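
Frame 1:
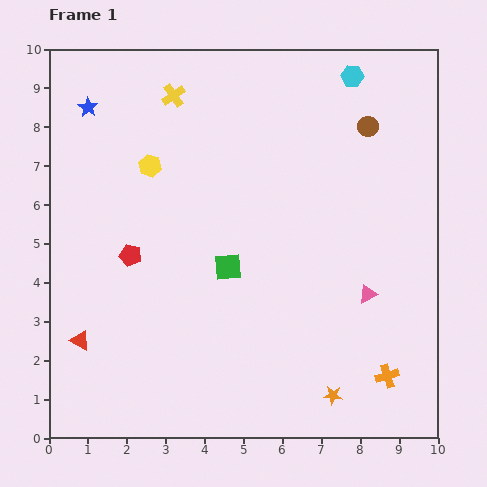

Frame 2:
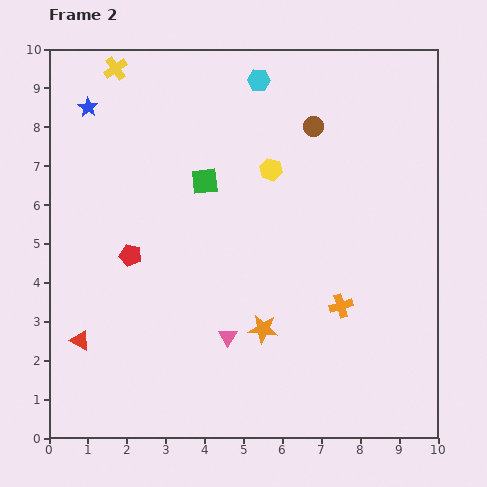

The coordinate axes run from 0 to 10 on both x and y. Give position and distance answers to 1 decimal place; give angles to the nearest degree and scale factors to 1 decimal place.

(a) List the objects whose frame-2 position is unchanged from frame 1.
the red pentagon, the red triangle, the blue star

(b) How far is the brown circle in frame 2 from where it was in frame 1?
1.4

The brown circle moved from (8.2, 8.0) to (6.8, 8.0), a distance of √(1.4² + 0.0²) ≈ 1.4.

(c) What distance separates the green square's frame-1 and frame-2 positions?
2.3

The green square moved from (4.6, 4.4) to (4.0, 6.6), a distance of √(0.6² + 2.2²) ≈ 2.3.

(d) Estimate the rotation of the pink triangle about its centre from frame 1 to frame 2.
33° counter-clockwise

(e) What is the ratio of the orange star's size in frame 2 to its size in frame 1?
1.5×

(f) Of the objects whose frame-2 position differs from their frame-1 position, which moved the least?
the brown circle

(moved 1.4)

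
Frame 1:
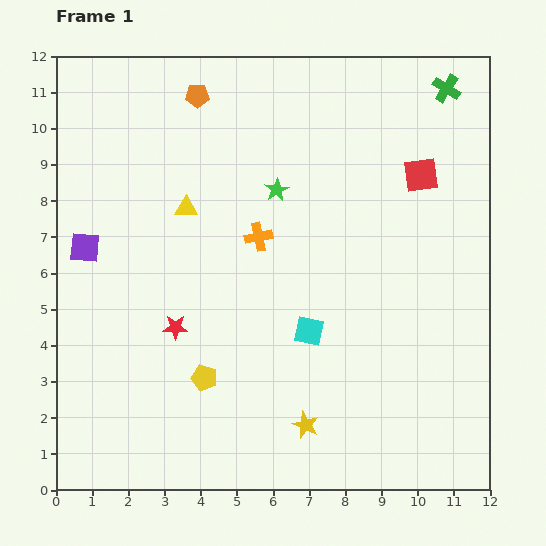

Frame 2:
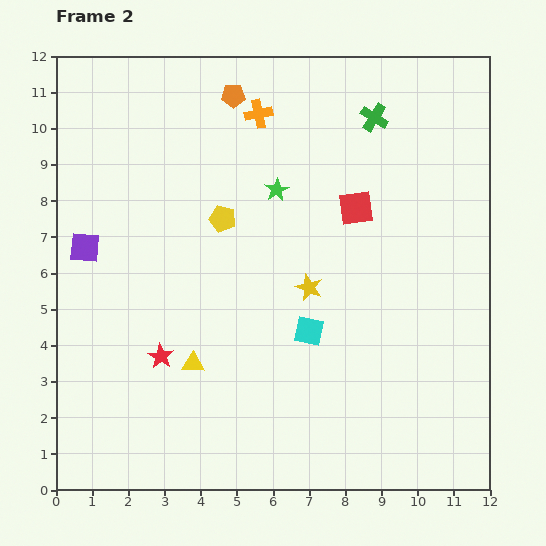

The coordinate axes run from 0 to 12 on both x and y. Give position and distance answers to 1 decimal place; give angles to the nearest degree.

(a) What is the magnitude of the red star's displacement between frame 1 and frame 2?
0.9

The red star moved from (3.3, 4.5) to (2.9, 3.7), a distance of √(0.4² + 0.8²) ≈ 0.9.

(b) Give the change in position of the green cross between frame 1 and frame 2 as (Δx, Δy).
(-2.0, -0.8)

The green cross was at (10.8, 11.1) in frame 1 and (8.8, 10.3) in frame 2.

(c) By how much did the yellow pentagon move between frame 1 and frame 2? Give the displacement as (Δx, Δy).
(0.5, 4.4)

The yellow pentagon was at (4.1, 3.1) in frame 1 and (4.6, 7.5) in frame 2.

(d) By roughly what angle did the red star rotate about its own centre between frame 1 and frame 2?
30° clockwise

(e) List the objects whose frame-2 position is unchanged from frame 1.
the green star, the purple square, the cyan square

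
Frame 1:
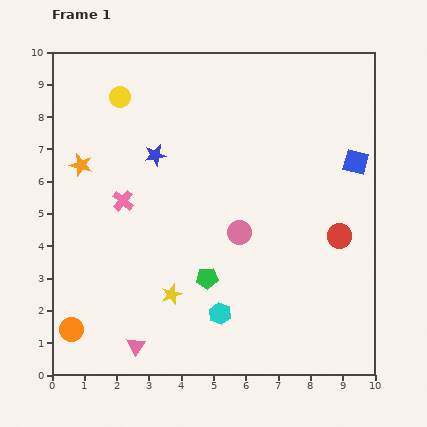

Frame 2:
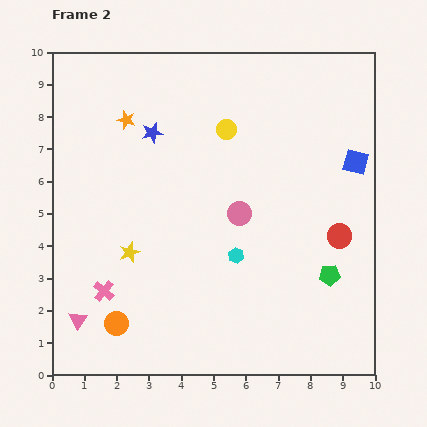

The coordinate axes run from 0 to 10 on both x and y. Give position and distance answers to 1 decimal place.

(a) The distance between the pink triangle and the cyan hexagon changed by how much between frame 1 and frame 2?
+2.5

Distance in frame 1: 2.8. Distance in frame 2: 5.3.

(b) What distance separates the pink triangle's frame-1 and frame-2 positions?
2.0

The pink triangle moved from (2.6, 0.9) to (0.8, 1.7), a distance of √(1.8² + 0.8²) ≈ 2.0.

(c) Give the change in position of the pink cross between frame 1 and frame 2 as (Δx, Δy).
(-0.6, -2.8)

The pink cross was at (2.2, 5.4) in frame 1 and (1.6, 2.6) in frame 2.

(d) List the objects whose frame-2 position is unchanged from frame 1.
the blue square, the red circle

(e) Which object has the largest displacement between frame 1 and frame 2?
the green pentagon

(moved 3.8; next 3.4)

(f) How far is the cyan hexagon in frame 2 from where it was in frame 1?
1.9

The cyan hexagon moved from (5.2, 1.9) to (5.7, 3.7), a distance of √(0.5² + 1.8²) ≈ 1.9.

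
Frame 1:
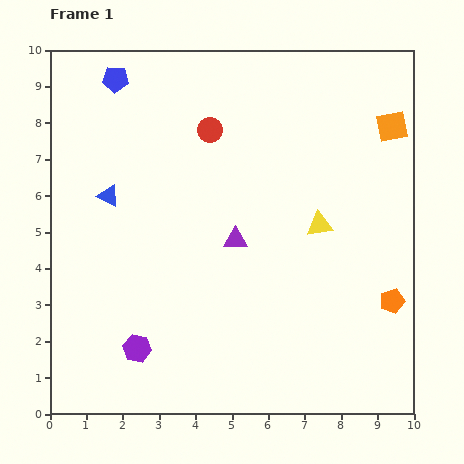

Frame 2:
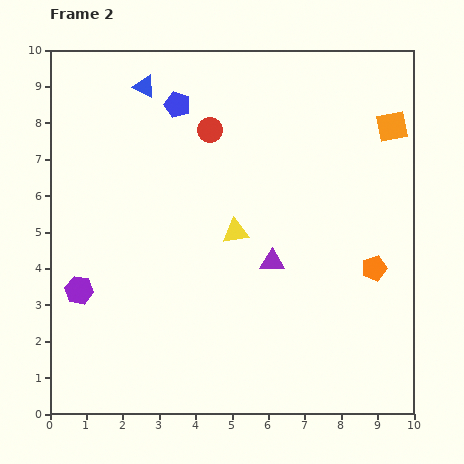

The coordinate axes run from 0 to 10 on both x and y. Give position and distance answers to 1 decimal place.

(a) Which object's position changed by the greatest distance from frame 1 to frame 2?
the blue triangle

(moved 3.2; next 2.3)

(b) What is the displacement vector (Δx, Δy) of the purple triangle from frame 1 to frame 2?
(1.0, -0.6)

The purple triangle was at (5.1, 4.8) in frame 1 and (6.1, 4.2) in frame 2.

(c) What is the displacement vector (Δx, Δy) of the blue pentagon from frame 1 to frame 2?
(1.7, -0.7)

The blue pentagon was at (1.8, 9.2) in frame 1 and (3.5, 8.5) in frame 2.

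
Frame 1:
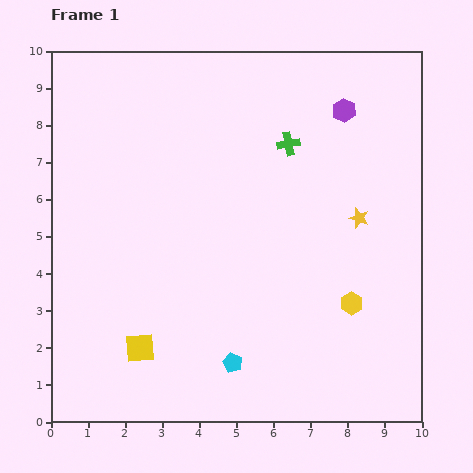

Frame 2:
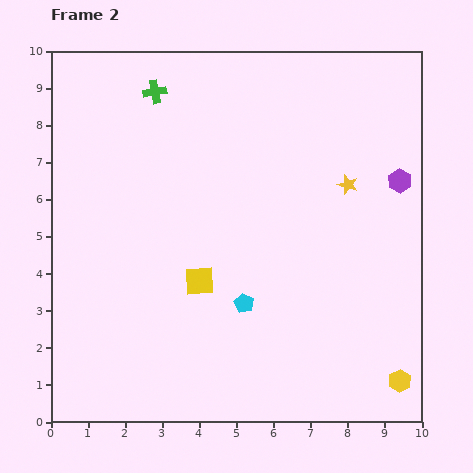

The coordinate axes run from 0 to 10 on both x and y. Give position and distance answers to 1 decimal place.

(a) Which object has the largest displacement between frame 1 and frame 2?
the green cross

(moved 3.9; next 2.5)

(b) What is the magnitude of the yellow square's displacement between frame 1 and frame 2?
2.4

The yellow square moved from (2.4, 2.0) to (4.0, 3.8), a distance of √(1.6² + 1.8²) ≈ 2.4.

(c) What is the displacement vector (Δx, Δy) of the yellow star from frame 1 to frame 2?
(-0.3, 0.9)

The yellow star was at (8.3, 5.5) in frame 1 and (8.0, 6.4) in frame 2.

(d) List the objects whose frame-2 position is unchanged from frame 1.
none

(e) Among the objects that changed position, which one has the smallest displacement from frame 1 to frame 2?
the yellow star

(moved 0.9)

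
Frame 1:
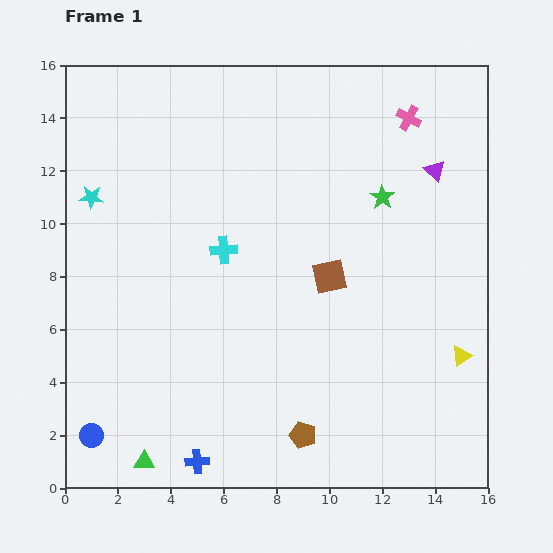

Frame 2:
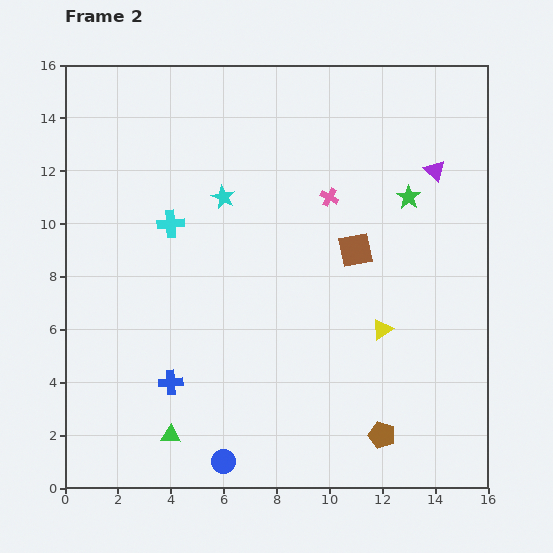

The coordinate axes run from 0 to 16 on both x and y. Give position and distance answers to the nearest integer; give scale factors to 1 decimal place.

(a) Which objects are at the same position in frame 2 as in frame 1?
the purple triangle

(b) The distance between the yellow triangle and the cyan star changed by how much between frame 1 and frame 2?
-7

Distance in frame 1: 15. Distance in frame 2: 8.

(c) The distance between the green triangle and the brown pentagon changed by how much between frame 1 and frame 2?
+2

Distance in frame 1: 6. Distance in frame 2: 8.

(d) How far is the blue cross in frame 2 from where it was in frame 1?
3

The blue cross moved from (5, 1) to (4, 4), a distance of √(1² + 3²) ≈ 3.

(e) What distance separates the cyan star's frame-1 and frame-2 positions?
5

The cyan star moved from (1, 11) to (6, 11), a distance of √(5² + 0²) ≈ 5.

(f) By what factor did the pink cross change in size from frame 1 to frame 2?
0.7×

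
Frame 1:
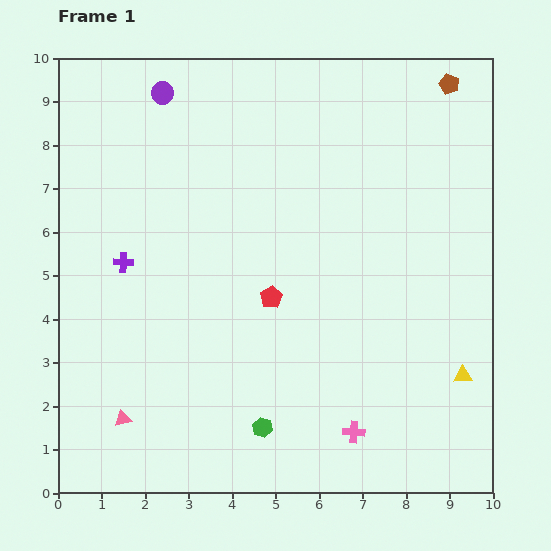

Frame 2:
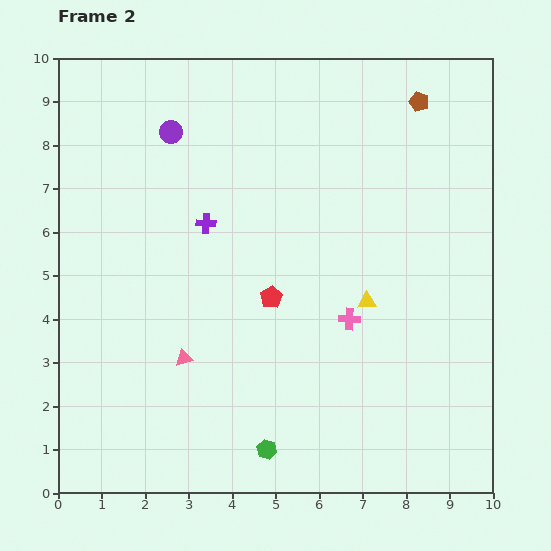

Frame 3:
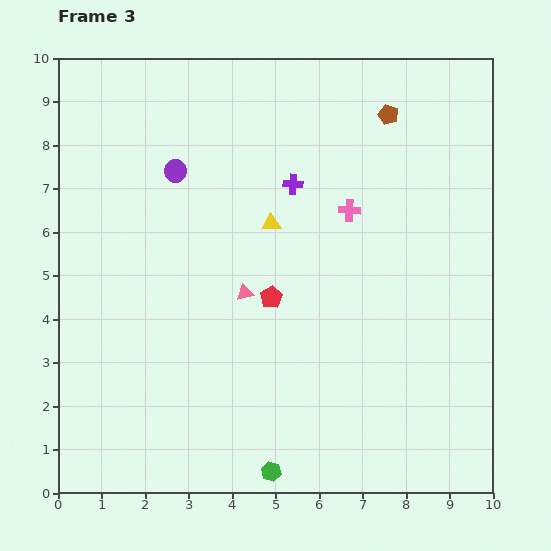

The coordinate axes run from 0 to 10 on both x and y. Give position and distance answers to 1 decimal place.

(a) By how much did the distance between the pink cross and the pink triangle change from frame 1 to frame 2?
-1.4

Distance in frame 1: 5.3. Distance in frame 2: 3.9.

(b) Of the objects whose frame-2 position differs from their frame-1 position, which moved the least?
the green hexagon

(moved 0.5)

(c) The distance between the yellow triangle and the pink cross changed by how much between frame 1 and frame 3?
-1.0

Distance in frame 1: 2.8. Distance in frame 3: 1.8.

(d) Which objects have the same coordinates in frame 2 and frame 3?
the red pentagon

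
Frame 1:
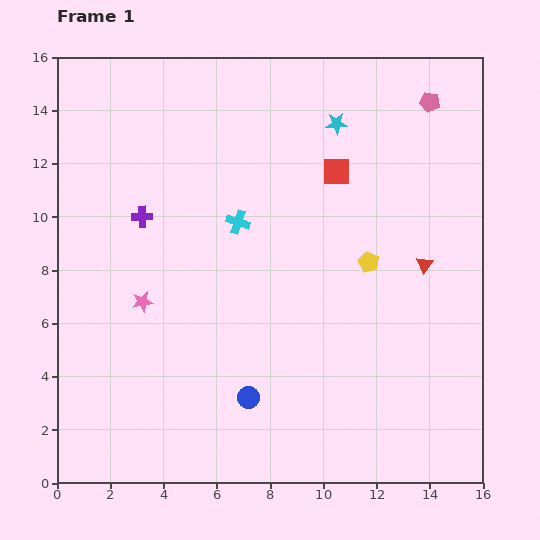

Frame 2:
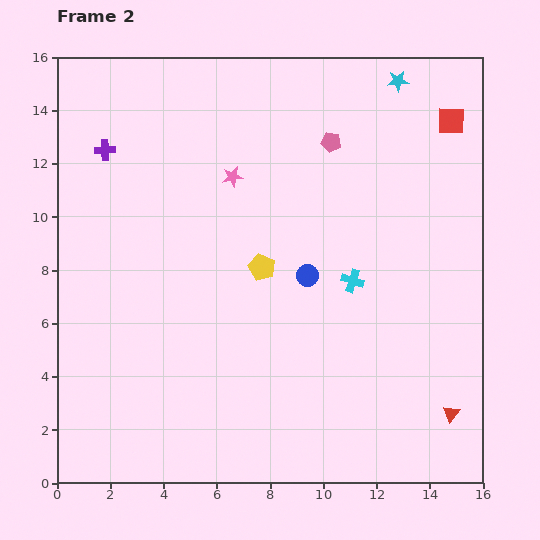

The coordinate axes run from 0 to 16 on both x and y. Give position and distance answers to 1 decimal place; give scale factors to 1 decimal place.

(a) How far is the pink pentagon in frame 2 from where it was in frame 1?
4.0

The pink pentagon moved from (14.0, 14.3) to (10.3, 12.8), a distance of √(3.7² + 1.5²) ≈ 4.0.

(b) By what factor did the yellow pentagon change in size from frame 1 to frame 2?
1.3×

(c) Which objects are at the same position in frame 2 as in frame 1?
none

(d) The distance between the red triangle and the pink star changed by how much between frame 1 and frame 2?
+1.4

Distance in frame 1: 10.7. Distance in frame 2: 12.1.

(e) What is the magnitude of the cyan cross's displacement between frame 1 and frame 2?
4.8

The cyan cross moved from (6.8, 9.8) to (11.1, 7.6), a distance of √(4.3² + 2.2²) ≈ 4.8.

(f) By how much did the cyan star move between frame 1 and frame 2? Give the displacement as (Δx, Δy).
(2.3, 1.6)

The cyan star was at (10.5, 13.5) in frame 1 and (12.8, 15.1) in frame 2.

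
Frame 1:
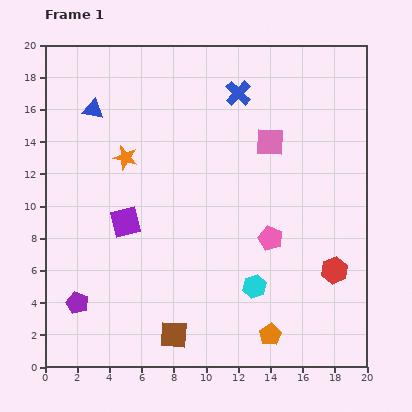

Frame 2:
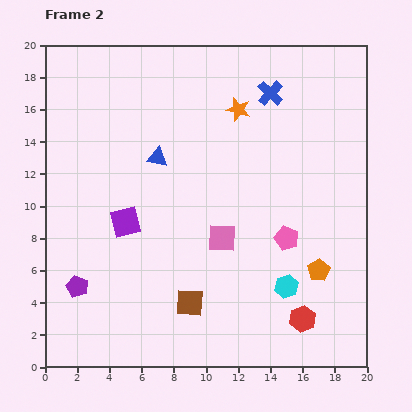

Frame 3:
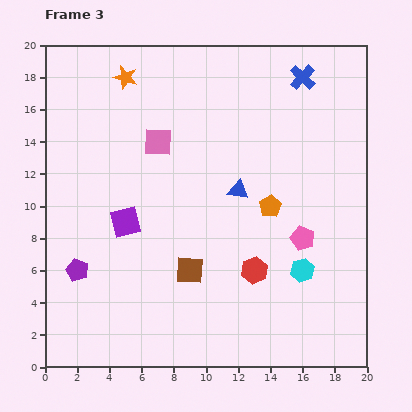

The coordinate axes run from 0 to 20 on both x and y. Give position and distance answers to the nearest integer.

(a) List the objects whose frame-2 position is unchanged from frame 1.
the purple square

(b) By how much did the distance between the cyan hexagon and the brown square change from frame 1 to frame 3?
+1

Distance in frame 1: 6. Distance in frame 3: 7.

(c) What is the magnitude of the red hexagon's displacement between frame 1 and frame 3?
5

The red hexagon moved from (18, 6) to (13, 6), a distance of √(5² + 0²) ≈ 5.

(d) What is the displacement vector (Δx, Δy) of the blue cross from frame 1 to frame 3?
(4, 1)

The blue cross was at (12, 17) in frame 1 and (16, 18) in frame 3.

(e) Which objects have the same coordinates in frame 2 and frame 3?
the purple square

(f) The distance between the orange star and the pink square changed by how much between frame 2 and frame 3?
-4

Distance in frame 2: 8. Distance in frame 3: 4.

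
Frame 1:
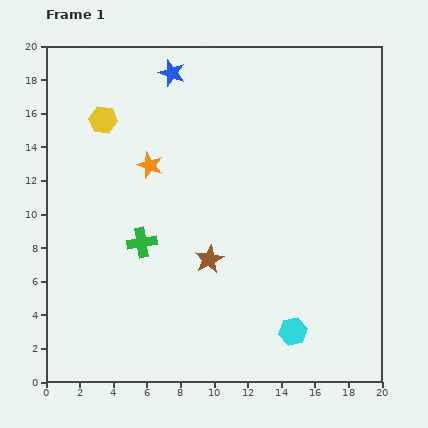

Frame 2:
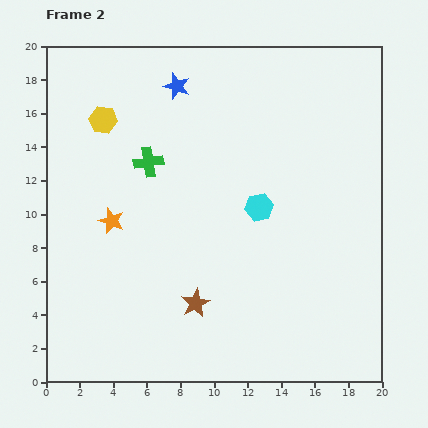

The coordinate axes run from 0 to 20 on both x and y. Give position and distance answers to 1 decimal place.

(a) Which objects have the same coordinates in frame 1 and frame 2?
the yellow hexagon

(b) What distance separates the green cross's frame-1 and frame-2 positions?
4.8

The green cross moved from (5.7, 8.3) to (6.1, 13.1), a distance of √(0.4² + 4.8²) ≈ 4.8.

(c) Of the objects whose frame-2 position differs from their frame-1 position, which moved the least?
the blue star

(moved 0.9)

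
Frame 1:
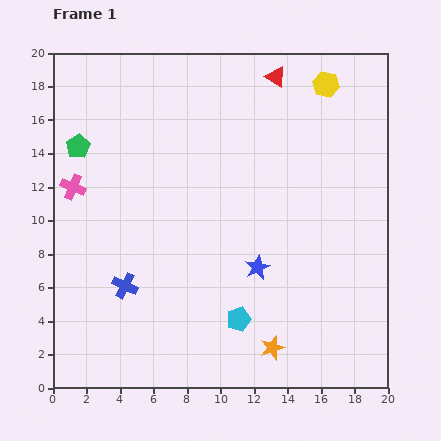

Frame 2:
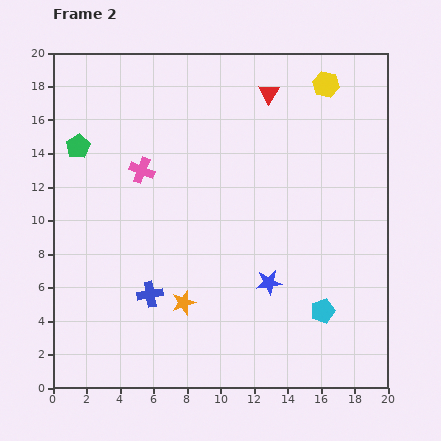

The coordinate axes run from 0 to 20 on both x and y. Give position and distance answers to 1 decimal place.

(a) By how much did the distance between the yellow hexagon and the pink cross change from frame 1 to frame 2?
-4.2

Distance in frame 1: 16.3. Distance in frame 2: 12.1.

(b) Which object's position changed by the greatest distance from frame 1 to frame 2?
the orange star

(moved 5.9; next 5.0)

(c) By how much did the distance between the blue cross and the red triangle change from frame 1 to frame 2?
-1.5

Distance in frame 1: 15.4. Distance in frame 2: 13.9.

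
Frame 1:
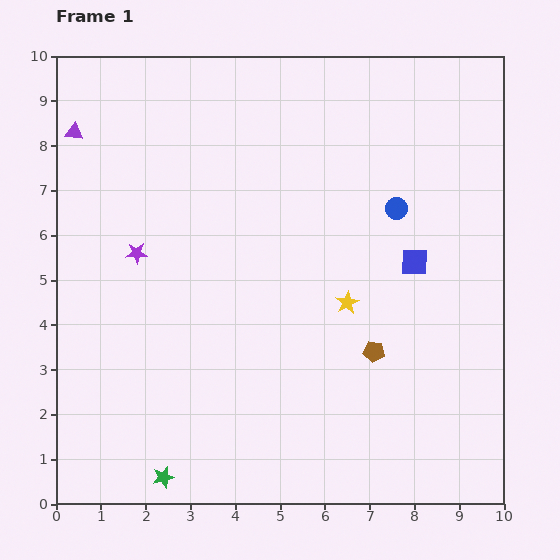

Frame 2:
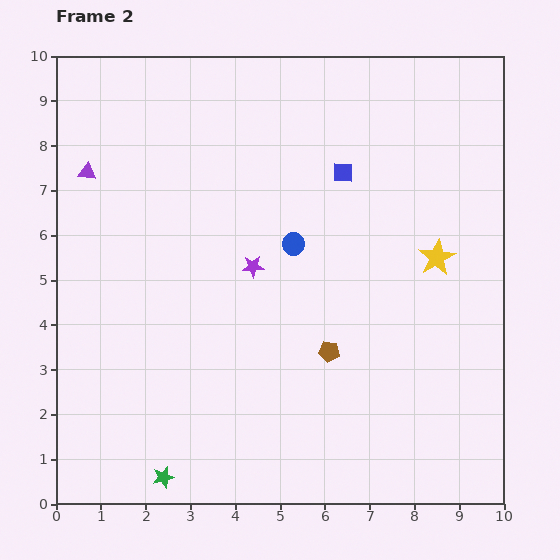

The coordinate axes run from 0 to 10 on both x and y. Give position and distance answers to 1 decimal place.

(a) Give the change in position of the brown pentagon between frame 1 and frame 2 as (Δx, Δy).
(-1.0, 0.0)

The brown pentagon was at (7.1, 3.4) in frame 1 and (6.1, 3.4) in frame 2.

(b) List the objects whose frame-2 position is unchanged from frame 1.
the green star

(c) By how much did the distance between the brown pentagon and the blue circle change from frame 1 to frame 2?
-0.7

Distance in frame 1: 3.2. Distance in frame 2: 2.5.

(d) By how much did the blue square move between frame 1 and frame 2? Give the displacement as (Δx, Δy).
(-1.6, 2.0)

The blue square was at (8.0, 5.4) in frame 1 and (6.4, 7.4) in frame 2.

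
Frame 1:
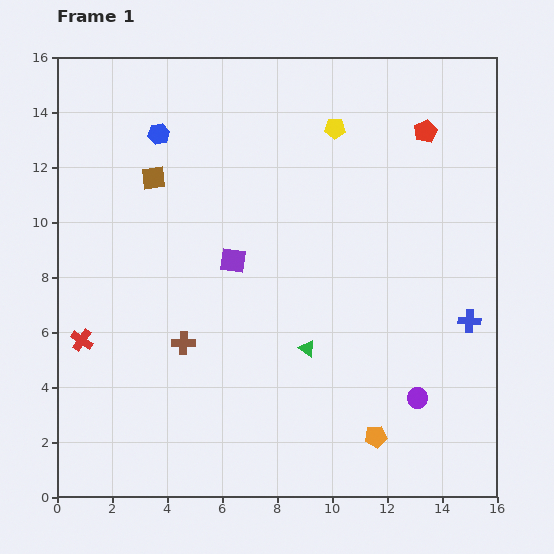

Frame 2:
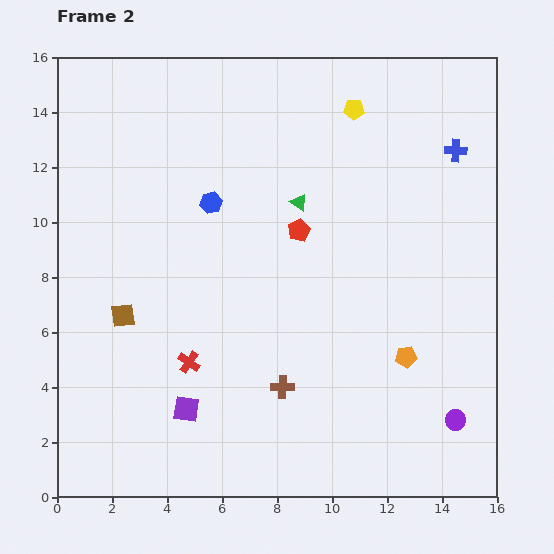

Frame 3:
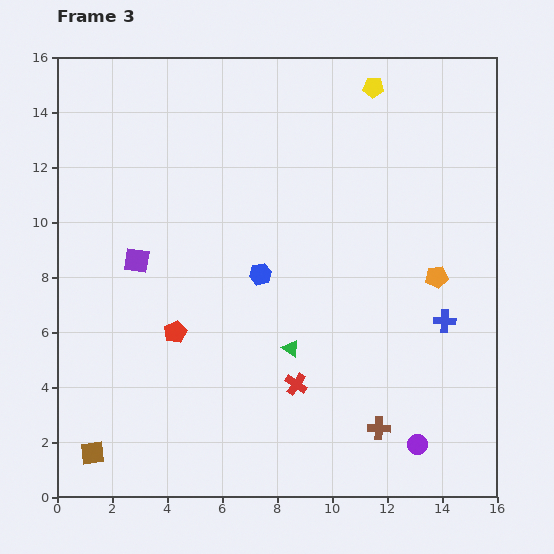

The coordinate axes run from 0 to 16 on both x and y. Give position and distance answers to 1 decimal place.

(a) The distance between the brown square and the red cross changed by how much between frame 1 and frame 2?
-3.5

Distance in frame 1: 6.4. Distance in frame 2: 2.9.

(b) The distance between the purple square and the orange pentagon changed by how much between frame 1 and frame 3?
+2.7

Distance in frame 1: 8.2. Distance in frame 3: 10.9.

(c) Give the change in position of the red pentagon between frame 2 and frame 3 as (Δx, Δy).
(-4.5, -3.7)

The red pentagon was at (8.8, 9.7) in frame 2 and (4.3, 6.0) in frame 3.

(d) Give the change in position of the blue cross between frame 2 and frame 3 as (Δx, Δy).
(-0.4, -6.2)

The blue cross was at (14.5, 12.6) in frame 2 and (14.1, 6.4) in frame 3.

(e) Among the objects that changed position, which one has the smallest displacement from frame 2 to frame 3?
the yellow pentagon

(moved 1.1)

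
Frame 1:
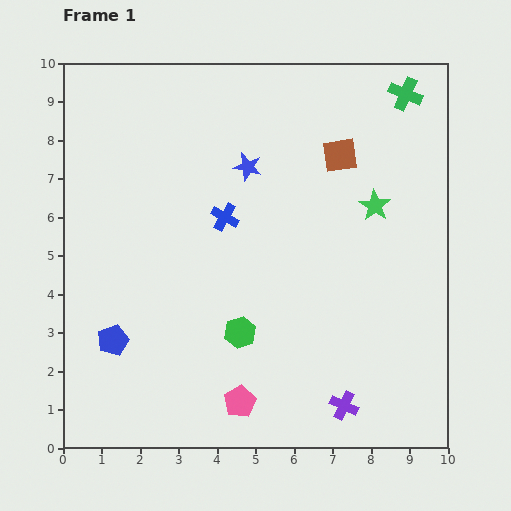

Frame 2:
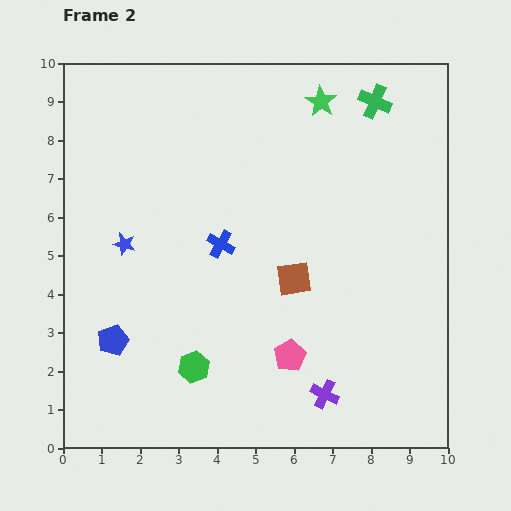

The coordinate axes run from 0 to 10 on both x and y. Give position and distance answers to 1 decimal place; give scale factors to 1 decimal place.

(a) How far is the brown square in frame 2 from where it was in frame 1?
3.4

The brown square moved from (7.2, 7.6) to (6.0, 4.4), a distance of √(1.2² + 3.2²) ≈ 3.4.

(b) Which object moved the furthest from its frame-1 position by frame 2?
the blue star

(moved 3.8; next 3.4)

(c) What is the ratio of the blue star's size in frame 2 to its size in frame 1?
0.8×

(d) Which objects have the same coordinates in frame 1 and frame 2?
the blue pentagon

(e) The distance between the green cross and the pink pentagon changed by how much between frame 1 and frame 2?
-2.1

Distance in frame 1: 9.1. Distance in frame 2: 7.0.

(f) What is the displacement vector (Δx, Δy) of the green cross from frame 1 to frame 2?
(-0.8, -0.2)

The green cross was at (8.9, 9.2) in frame 1 and (8.1, 9.0) in frame 2.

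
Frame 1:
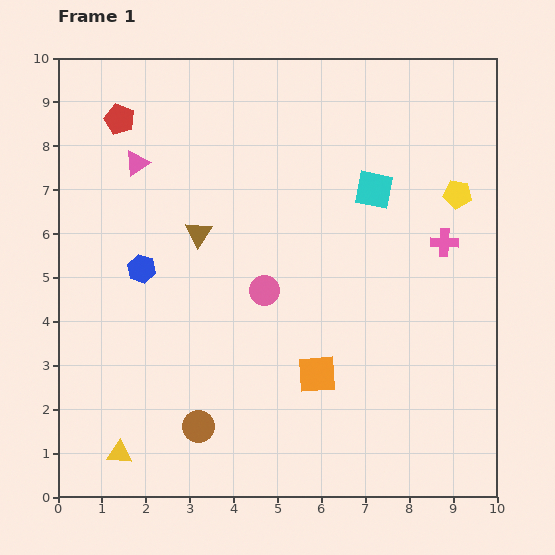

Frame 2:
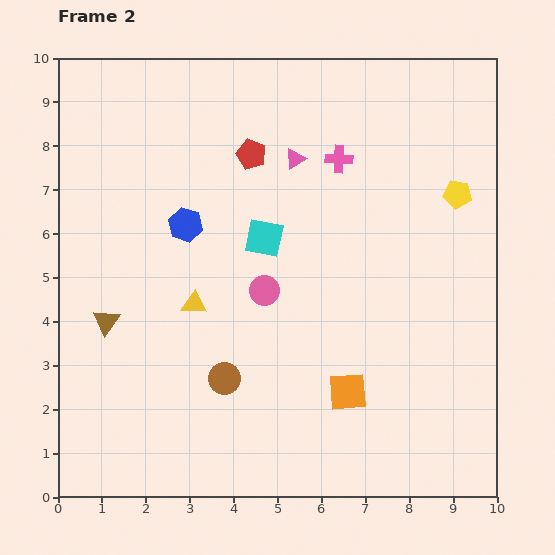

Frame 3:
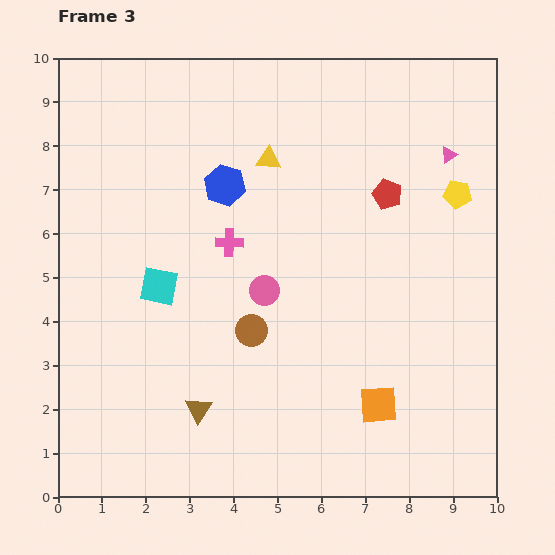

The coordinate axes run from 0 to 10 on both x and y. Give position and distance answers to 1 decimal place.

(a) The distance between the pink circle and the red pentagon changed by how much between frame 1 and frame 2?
-2.0

Distance in frame 1: 5.1. Distance in frame 2: 3.1.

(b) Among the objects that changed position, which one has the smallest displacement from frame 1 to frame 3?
the orange square

(moved 1.6)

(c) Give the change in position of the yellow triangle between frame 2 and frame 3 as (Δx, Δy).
(1.7, 3.3)

The yellow triangle was at (3.1, 4.4) in frame 2 and (4.8, 7.7) in frame 3.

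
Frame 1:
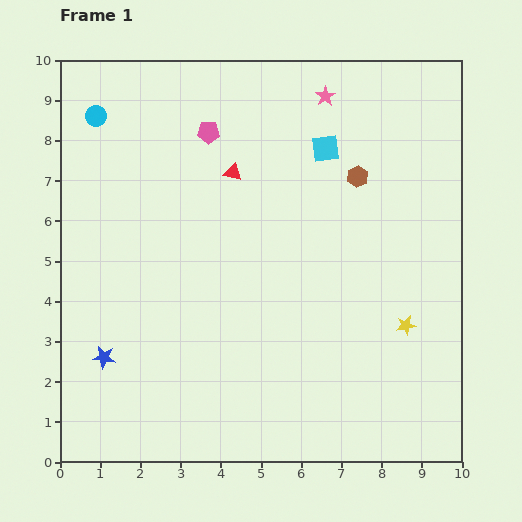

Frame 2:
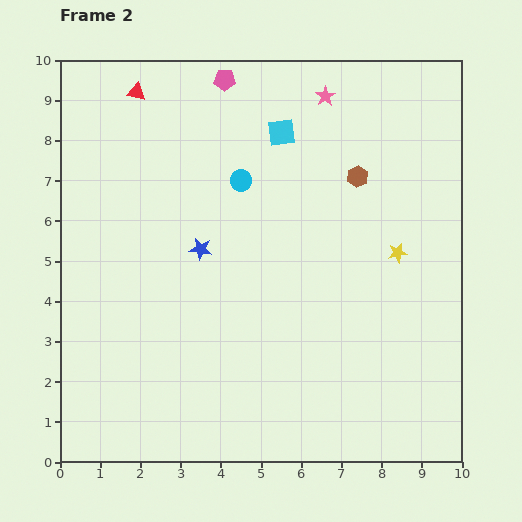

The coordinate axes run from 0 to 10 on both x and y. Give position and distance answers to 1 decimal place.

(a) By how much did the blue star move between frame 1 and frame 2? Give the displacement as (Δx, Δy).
(2.4, 2.7)

The blue star was at (1.1, 2.6) in frame 1 and (3.5, 5.3) in frame 2.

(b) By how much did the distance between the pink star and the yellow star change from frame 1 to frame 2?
-1.7

Distance in frame 1: 6.0. Distance in frame 2: 4.3.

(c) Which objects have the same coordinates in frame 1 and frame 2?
the pink star, the brown hexagon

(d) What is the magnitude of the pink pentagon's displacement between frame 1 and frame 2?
1.4

The pink pentagon moved from (3.7, 8.2) to (4.1, 9.5), a distance of √(0.4² + 1.3²) ≈ 1.4.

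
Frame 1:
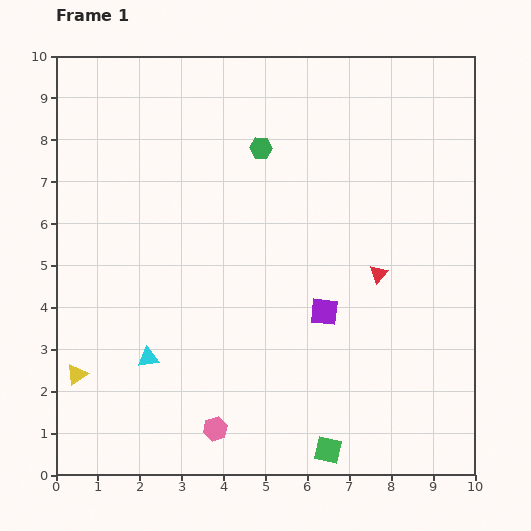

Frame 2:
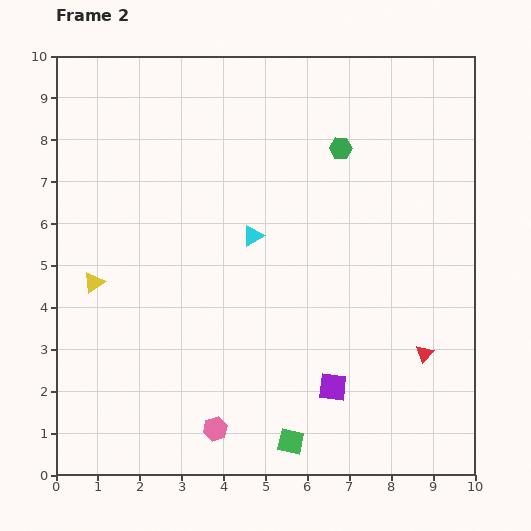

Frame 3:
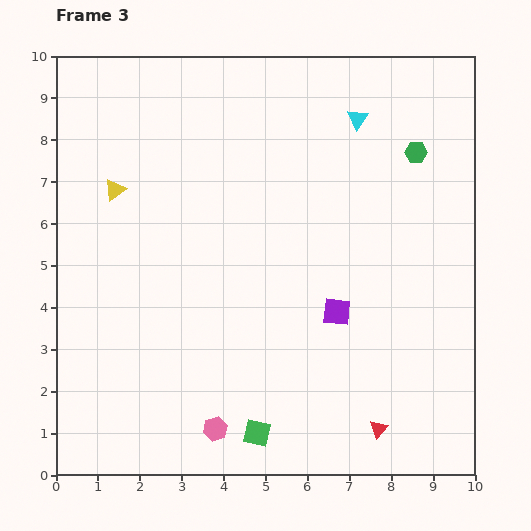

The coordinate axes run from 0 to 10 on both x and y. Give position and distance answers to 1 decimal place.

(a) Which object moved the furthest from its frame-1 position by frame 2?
the cyan triangle

(moved 3.8; next 2.2)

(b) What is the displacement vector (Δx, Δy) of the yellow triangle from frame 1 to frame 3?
(0.9, 4.4)

The yellow triangle was at (0.5, 2.4) in frame 1 and (1.4, 6.8) in frame 3.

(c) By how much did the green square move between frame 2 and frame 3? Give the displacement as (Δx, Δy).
(-0.8, 0.2)

The green square was at (5.6, 0.8) in frame 2 and (4.8, 1.0) in frame 3.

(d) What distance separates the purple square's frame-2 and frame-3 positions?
1.8

The purple square moved from (6.6, 2.1) to (6.7, 3.9), a distance of √(0.1² + 1.8²) ≈ 1.8.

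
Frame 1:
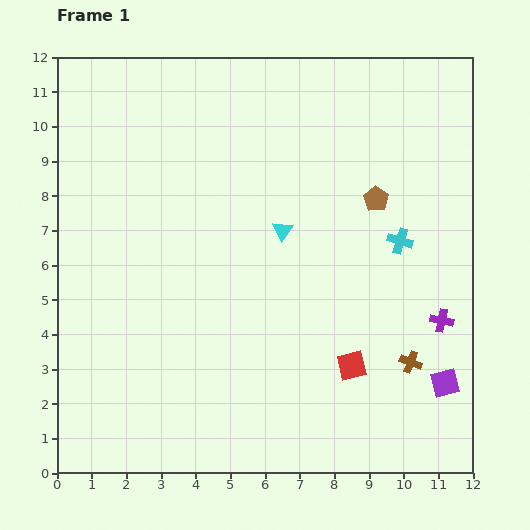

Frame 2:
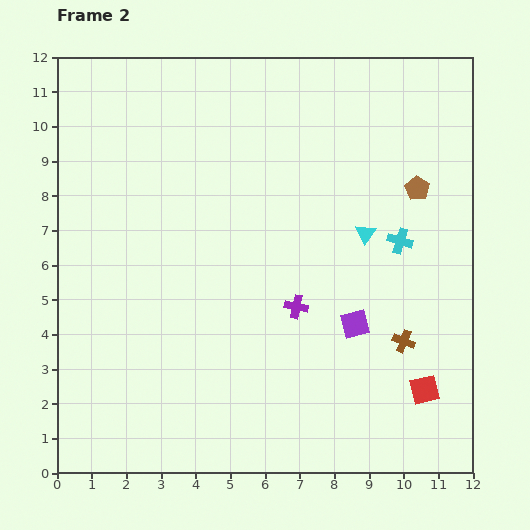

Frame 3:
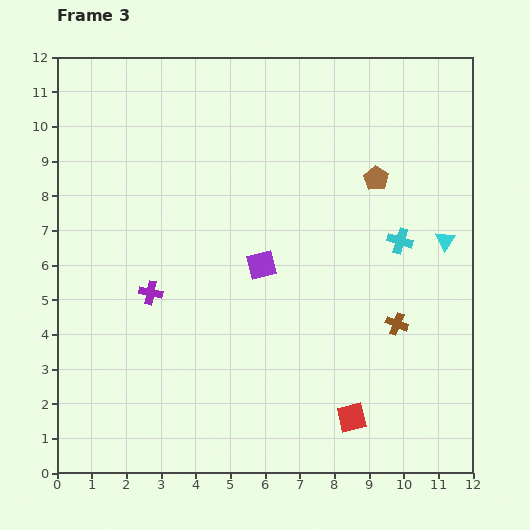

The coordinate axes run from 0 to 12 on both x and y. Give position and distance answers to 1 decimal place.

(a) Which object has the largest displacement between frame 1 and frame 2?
the purple cross

(moved 4.2; next 3.1)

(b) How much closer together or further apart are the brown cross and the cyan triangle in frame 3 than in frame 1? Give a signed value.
-2.5

Distance in frame 1: 5.3. Distance in frame 3: 2.8.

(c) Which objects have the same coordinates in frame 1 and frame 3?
the cyan cross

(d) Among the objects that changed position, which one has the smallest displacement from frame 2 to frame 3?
the brown cross

(moved 0.5)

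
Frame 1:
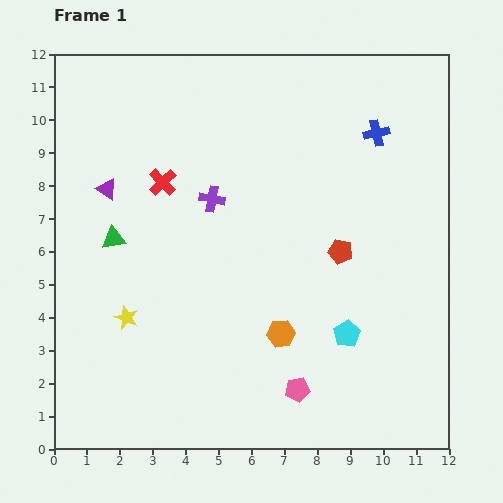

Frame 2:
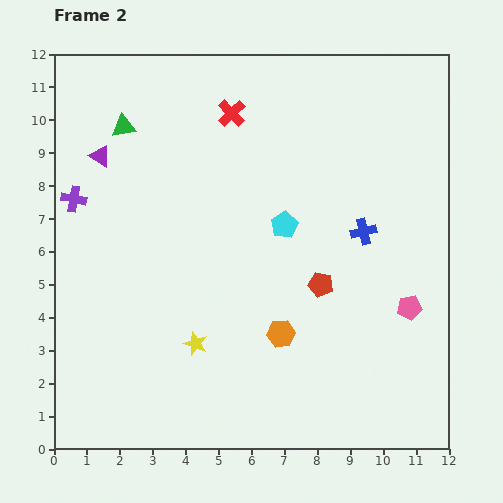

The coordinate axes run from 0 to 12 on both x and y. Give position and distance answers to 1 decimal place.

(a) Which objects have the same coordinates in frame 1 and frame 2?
the orange hexagon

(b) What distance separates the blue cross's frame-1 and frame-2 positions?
3.0

The blue cross moved from (9.8, 9.6) to (9.4, 6.6), a distance of √(0.4² + 3.0²) ≈ 3.0.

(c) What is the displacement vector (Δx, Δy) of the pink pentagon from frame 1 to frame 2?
(3.4, 2.5)

The pink pentagon was at (7.4, 1.8) in frame 1 and (10.8, 4.3) in frame 2.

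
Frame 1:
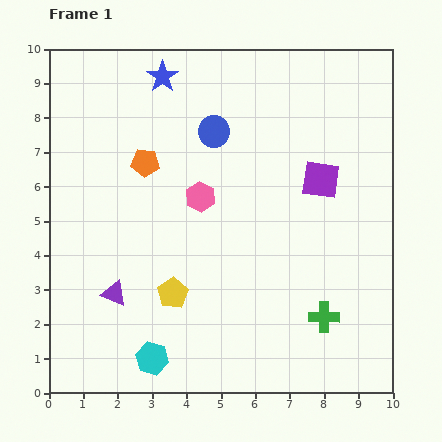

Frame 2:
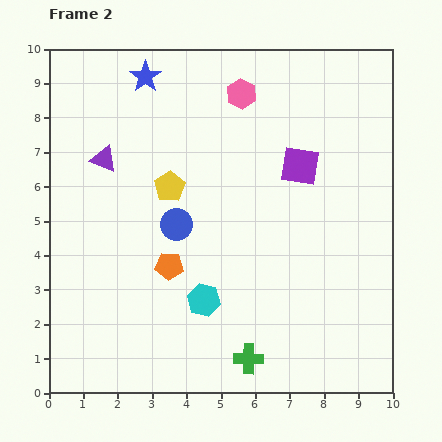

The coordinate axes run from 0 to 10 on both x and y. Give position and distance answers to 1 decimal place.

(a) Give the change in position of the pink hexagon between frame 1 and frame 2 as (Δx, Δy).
(1.2, 3.0)

The pink hexagon was at (4.4, 5.7) in frame 1 and (5.6, 8.7) in frame 2.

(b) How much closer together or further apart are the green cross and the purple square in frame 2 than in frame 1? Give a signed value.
+1.8

Distance in frame 1: 4.0. Distance in frame 2: 5.8.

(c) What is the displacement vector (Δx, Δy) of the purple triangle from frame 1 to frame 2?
(-0.3, 3.9)

The purple triangle was at (1.9, 2.9) in frame 1 and (1.6, 6.8) in frame 2.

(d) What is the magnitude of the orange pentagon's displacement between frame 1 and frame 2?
3.1

The orange pentagon moved from (2.8, 6.7) to (3.5, 3.7), a distance of √(0.7² + 3.0²) ≈ 3.1.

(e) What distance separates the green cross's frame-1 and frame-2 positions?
2.5

The green cross moved from (8.0, 2.2) to (5.8, 1.0), a distance of √(2.2² + 1.2²) ≈ 2.5.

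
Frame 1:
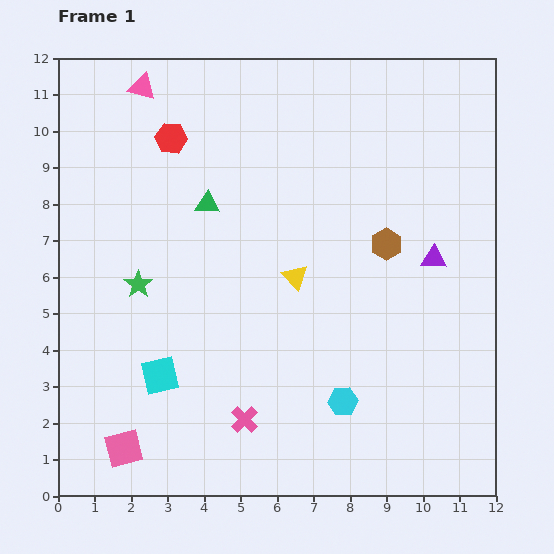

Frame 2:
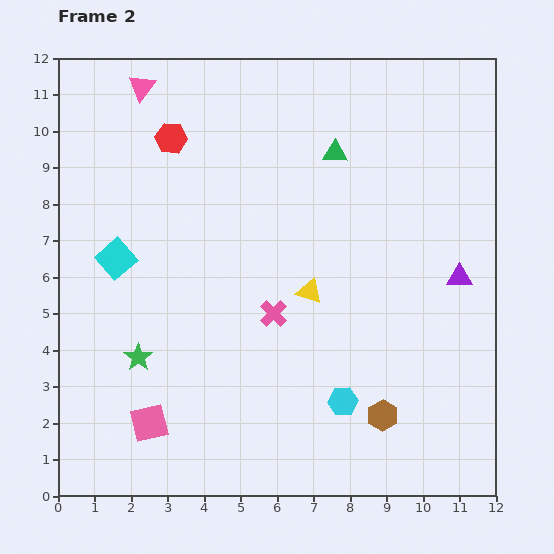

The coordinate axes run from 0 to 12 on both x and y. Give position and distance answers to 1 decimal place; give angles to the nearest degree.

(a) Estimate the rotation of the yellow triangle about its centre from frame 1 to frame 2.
28° counter-clockwise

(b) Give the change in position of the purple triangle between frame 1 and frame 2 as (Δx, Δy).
(0.7, -0.5)

The purple triangle was at (10.3, 6.5) in frame 1 and (11.0, 6.0) in frame 2.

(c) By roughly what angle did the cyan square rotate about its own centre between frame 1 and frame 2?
28° counter-clockwise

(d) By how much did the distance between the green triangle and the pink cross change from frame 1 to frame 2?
-1.3

Distance in frame 1: 6.0. Distance in frame 2: 4.7.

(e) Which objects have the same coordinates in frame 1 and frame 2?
the red hexagon, the pink triangle, the cyan hexagon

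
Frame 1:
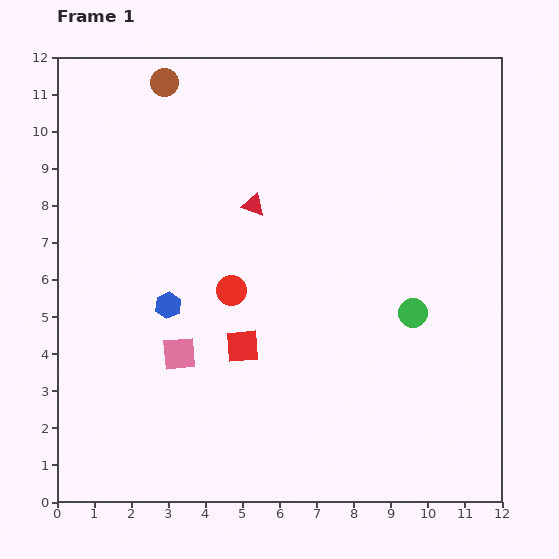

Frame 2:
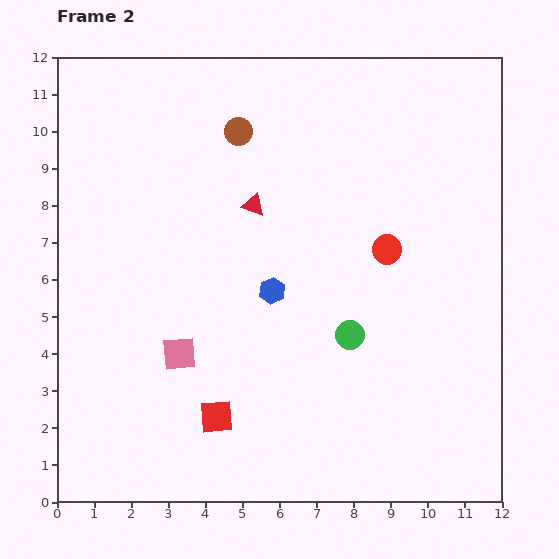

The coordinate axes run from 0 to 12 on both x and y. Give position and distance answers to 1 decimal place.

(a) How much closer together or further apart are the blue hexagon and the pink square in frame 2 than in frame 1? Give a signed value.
+1.7

Distance in frame 1: 1.3. Distance in frame 2: 3.0.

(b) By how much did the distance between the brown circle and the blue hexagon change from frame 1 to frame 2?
-1.6

Distance in frame 1: 6.0. Distance in frame 2: 4.4.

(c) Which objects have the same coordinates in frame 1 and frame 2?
the pink square, the red triangle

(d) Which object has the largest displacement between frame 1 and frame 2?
the red circle

(moved 4.3; next 2.8)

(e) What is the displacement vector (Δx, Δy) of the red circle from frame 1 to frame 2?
(4.2, 1.1)

The red circle was at (4.7, 5.7) in frame 1 and (8.9, 6.8) in frame 2.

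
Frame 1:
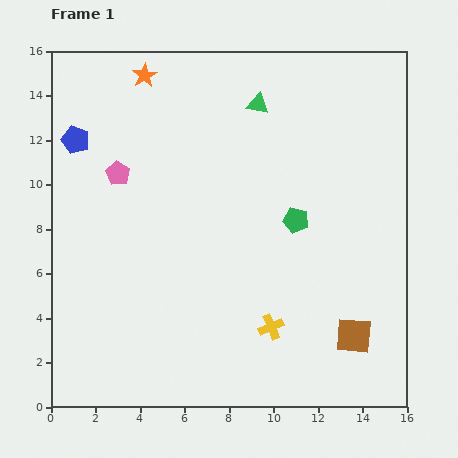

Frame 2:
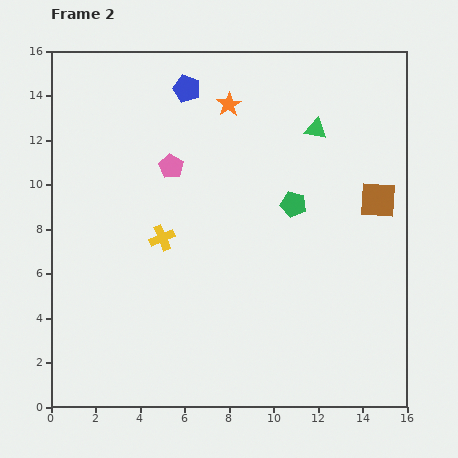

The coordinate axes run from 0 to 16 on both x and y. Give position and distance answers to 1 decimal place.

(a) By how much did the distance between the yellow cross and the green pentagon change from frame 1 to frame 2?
+1.2

Distance in frame 1: 4.9. Distance in frame 2: 6.1.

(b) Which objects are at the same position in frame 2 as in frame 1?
none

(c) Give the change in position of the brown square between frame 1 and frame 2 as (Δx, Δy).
(1.1, 6.1)

The brown square was at (13.6, 3.2) in frame 1 and (14.7, 9.3) in frame 2.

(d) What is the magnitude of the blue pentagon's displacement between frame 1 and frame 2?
5.5

The blue pentagon moved from (1.1, 12.0) to (6.1, 14.3), a distance of √(5.0² + 2.3²) ≈ 5.5.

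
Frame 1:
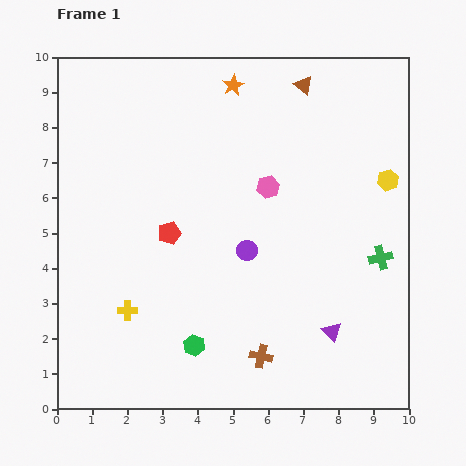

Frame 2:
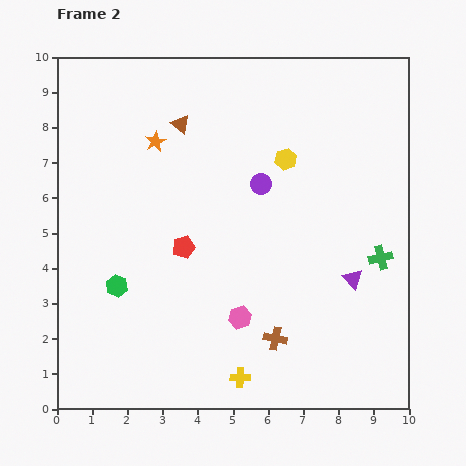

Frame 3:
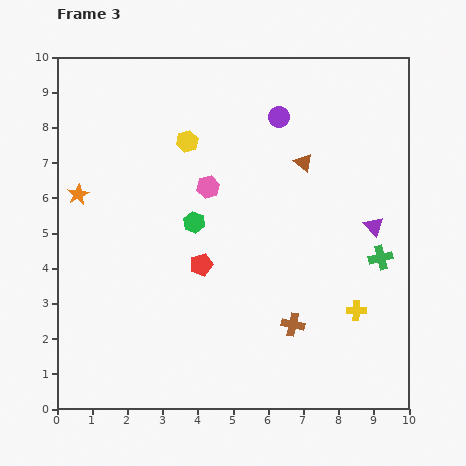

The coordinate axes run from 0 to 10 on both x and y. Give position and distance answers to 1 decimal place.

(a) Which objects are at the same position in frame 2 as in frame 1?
the green cross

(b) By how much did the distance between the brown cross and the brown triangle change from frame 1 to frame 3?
-3.2

Distance in frame 1: 7.8. Distance in frame 3: 4.6.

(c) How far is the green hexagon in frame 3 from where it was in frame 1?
3.5

The green hexagon moved from (3.9, 1.8) to (3.9, 5.3), a distance of √(0.0² + 3.5²) ≈ 3.5.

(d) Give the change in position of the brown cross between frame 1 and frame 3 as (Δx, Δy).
(0.9, 0.9)

The brown cross was at (5.8, 1.5) in frame 1 and (6.7, 2.4) in frame 3.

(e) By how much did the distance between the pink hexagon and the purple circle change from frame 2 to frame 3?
-1.0

Distance in frame 2: 3.8. Distance in frame 3: 2.8.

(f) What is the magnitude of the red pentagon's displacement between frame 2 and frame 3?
0.7

The red pentagon moved from (3.6, 4.6) to (4.1, 4.1), a distance of √(0.5² + 0.5²) ≈ 0.7.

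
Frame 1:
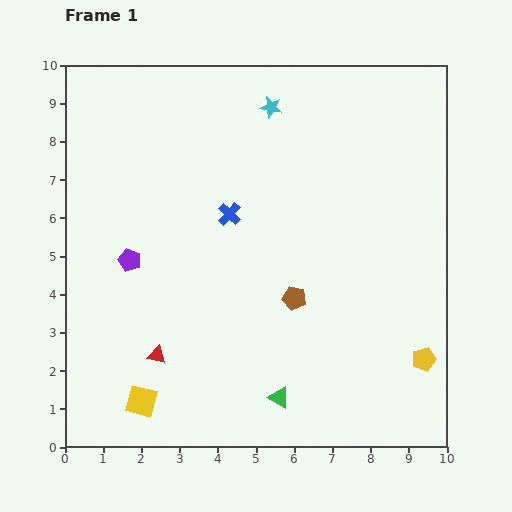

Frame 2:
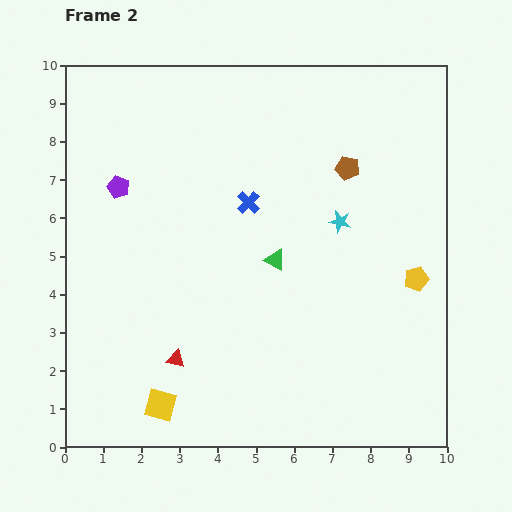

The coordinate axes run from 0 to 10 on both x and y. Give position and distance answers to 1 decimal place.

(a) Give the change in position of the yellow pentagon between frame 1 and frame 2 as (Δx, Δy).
(-0.2, 2.1)

The yellow pentagon was at (9.4, 2.3) in frame 1 and (9.2, 4.4) in frame 2.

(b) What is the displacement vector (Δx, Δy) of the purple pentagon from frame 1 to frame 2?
(-0.3, 1.9)

The purple pentagon was at (1.7, 4.9) in frame 1 and (1.4, 6.8) in frame 2.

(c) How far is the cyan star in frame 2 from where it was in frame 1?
3.5

The cyan star moved from (5.4, 8.9) to (7.2, 5.9), a distance of √(1.8² + 3.0²) ≈ 3.5.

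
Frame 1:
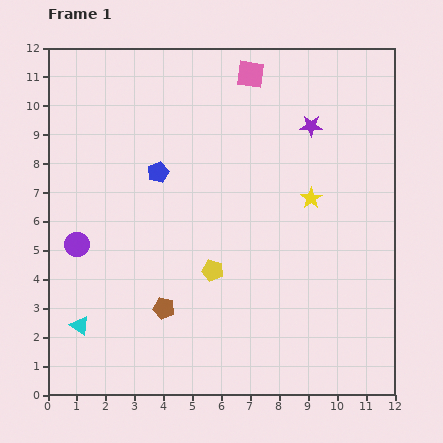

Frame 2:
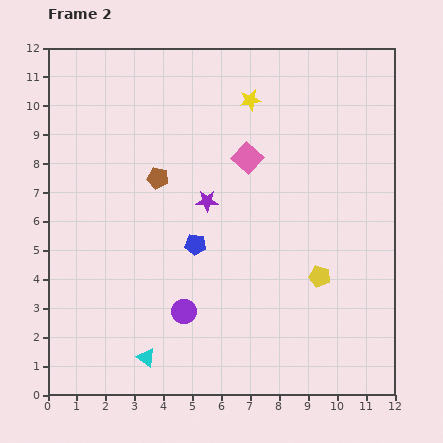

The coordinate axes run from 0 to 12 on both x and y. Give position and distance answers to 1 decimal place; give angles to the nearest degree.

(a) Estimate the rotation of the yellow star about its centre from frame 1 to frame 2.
23° clockwise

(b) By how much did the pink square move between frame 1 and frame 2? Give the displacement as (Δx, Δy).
(-0.1, -2.9)

The pink square was at (7.0, 11.1) in frame 1 and (6.9, 8.2) in frame 2.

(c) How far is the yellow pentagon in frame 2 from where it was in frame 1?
3.7

The yellow pentagon moved from (5.7, 4.3) to (9.4, 4.1), a distance of √(3.7² + 0.2²) ≈ 3.7.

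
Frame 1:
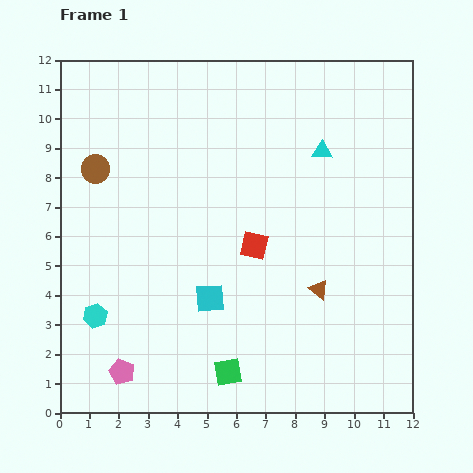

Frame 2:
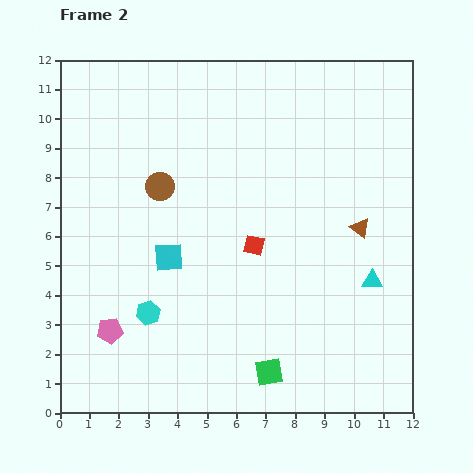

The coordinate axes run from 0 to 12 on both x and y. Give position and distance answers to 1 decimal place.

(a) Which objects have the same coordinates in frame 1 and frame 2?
the red square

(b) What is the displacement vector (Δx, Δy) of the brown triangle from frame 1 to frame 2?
(1.4, 2.1)

The brown triangle was at (8.8, 4.2) in frame 1 and (10.2, 6.3) in frame 2.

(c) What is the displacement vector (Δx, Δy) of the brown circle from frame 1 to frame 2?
(2.2, -0.6)

The brown circle was at (1.2, 8.3) in frame 1 and (3.4, 7.7) in frame 2.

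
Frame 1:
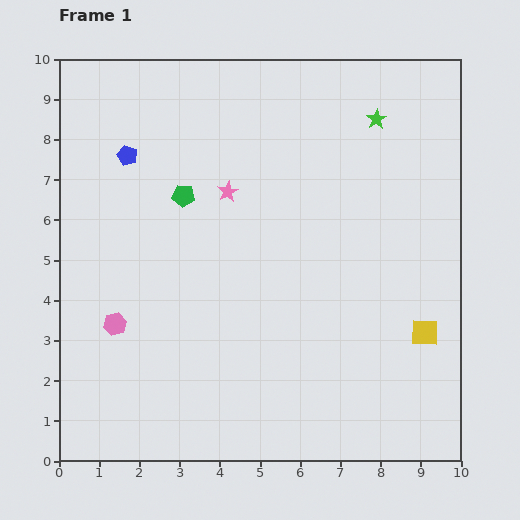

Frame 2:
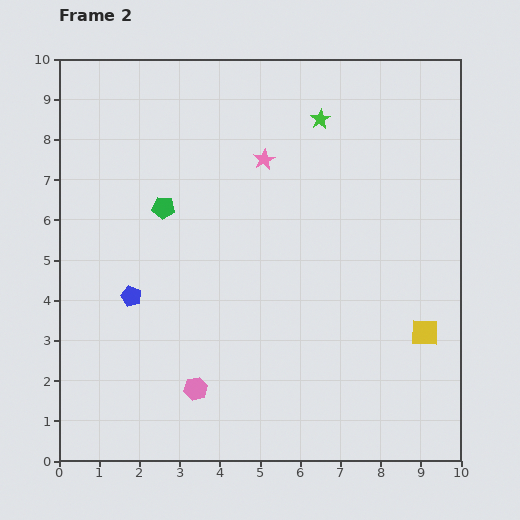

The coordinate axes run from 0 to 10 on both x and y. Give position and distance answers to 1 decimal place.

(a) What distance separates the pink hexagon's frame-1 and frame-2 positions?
2.6

The pink hexagon moved from (1.4, 3.4) to (3.4, 1.8), a distance of √(2.0² + 1.6²) ≈ 2.6.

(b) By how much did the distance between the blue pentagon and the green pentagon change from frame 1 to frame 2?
+0.6

Distance in frame 1: 1.7. Distance in frame 2: 2.3.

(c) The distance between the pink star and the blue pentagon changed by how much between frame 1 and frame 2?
+2.0

Distance in frame 1: 2.7. Distance in frame 2: 4.7.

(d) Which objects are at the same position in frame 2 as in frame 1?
the yellow square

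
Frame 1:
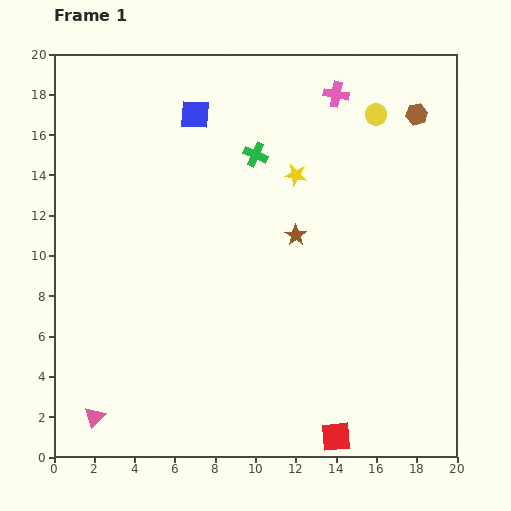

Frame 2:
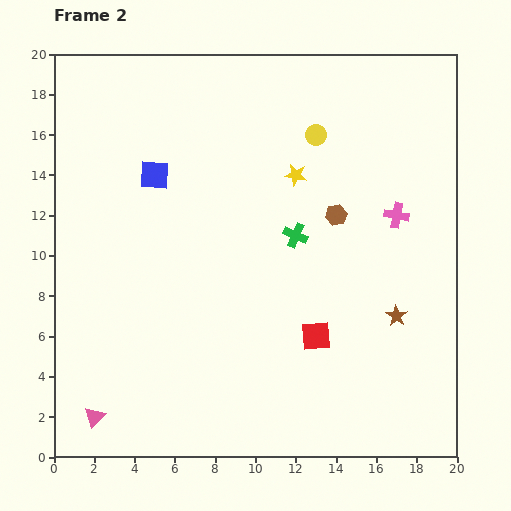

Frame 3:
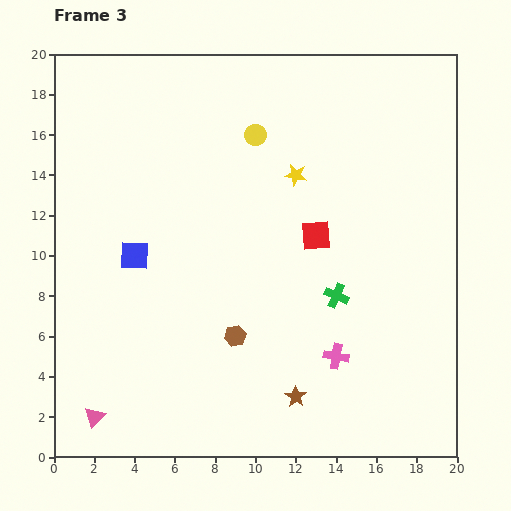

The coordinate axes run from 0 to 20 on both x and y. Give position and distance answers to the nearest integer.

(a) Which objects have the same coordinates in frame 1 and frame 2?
the pink triangle, the yellow star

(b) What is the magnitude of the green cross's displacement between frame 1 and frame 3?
8

The green cross moved from (10, 15) to (14, 8), a distance of √(4² + 7²) ≈ 8.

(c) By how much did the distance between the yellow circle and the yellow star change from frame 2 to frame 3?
+1

Distance in frame 2: 2. Distance in frame 3: 3.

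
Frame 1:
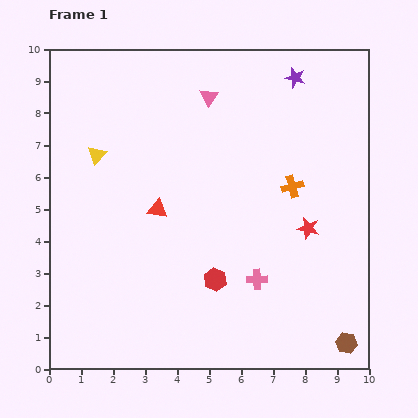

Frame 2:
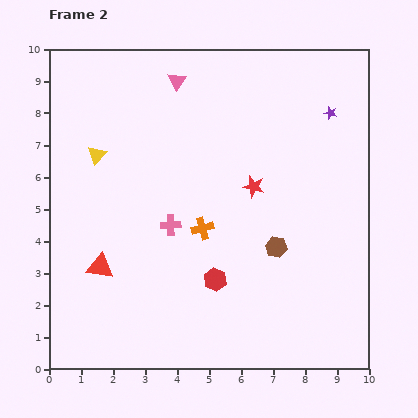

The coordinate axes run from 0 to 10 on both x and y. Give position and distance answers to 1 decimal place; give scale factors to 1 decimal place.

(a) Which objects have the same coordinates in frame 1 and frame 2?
the red hexagon, the yellow triangle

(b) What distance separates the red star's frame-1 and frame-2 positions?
2.1

The red star moved from (8.1, 4.4) to (6.4, 5.7), a distance of √(1.7² + 1.3²) ≈ 2.1.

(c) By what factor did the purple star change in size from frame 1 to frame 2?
0.6×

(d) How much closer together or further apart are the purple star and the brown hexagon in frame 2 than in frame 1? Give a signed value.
-4.0

Distance in frame 1: 8.5. Distance in frame 2: 4.5.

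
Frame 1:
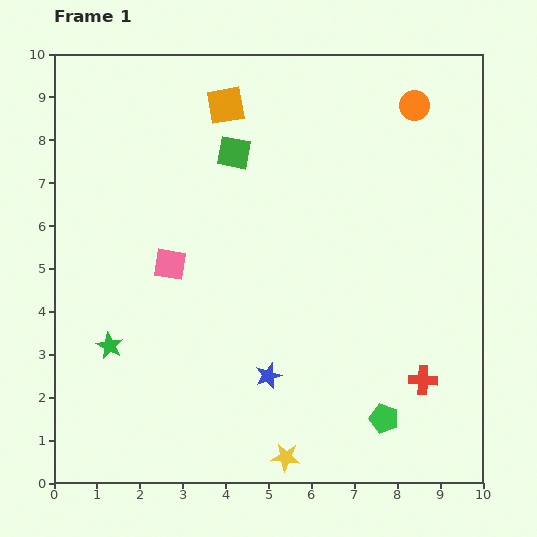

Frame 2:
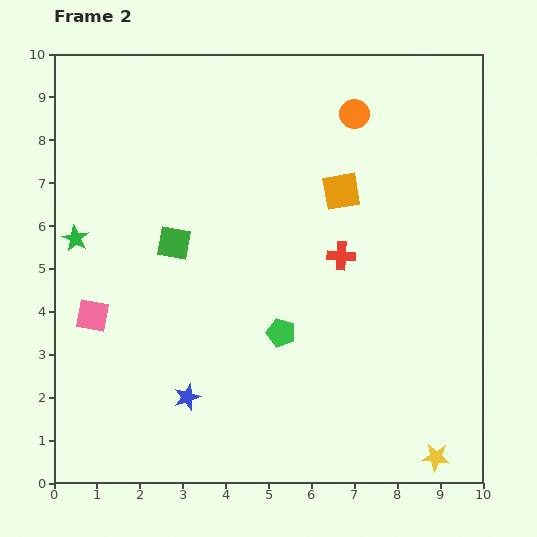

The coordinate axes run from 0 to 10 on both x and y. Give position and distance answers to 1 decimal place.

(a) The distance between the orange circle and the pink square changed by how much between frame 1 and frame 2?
+0.9

Distance in frame 1: 6.8. Distance in frame 2: 7.7.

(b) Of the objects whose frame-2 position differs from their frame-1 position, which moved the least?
the orange circle

(moved 1.4)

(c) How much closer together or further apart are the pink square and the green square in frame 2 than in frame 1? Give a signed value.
-0.5

Distance in frame 1: 3.0. Distance in frame 2: 2.5.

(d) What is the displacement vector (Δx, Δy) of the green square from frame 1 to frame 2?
(-1.4, -2.1)

The green square was at (4.2, 7.7) in frame 1 and (2.8, 5.6) in frame 2.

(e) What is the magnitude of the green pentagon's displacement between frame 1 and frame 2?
3.1

The green pentagon moved from (7.7, 1.5) to (5.3, 3.5), a distance of √(2.4² + 2.0²) ≈ 3.1.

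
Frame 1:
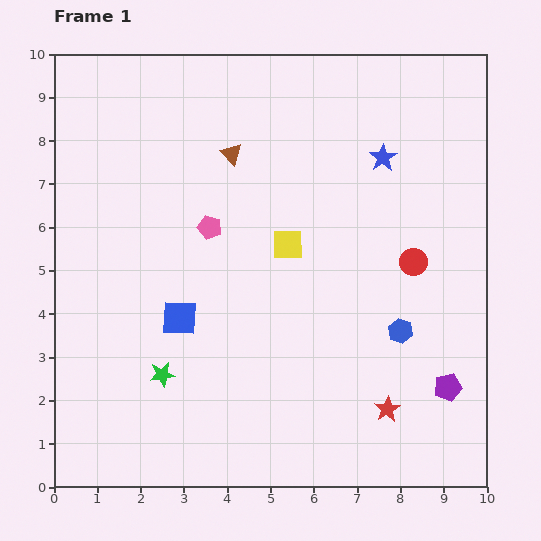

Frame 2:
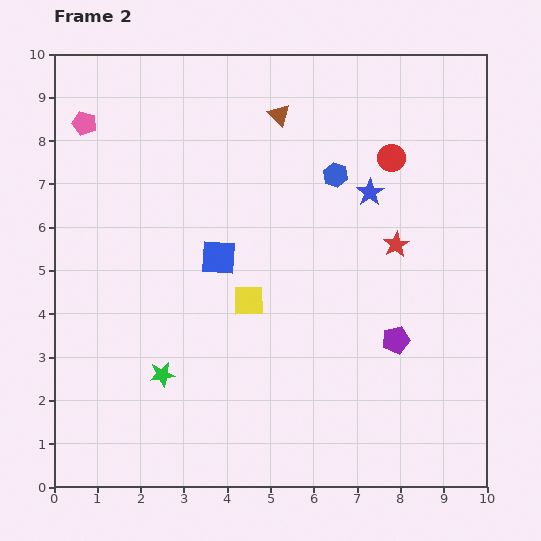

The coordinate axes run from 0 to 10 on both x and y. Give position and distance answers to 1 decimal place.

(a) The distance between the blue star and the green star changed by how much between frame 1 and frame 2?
-0.7

Distance in frame 1: 7.1. Distance in frame 2: 6.4.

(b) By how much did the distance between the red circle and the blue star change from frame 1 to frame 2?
-1.6

Distance in frame 1: 2.5. Distance in frame 2: 0.9.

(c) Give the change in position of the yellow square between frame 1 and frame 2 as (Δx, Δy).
(-0.9, -1.3)

The yellow square was at (5.4, 5.6) in frame 1 and (4.5, 4.3) in frame 2.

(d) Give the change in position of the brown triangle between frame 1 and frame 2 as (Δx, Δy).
(1.1, 0.9)

The brown triangle was at (4.1, 7.7) in frame 1 and (5.2, 8.6) in frame 2.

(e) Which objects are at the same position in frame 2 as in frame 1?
the green star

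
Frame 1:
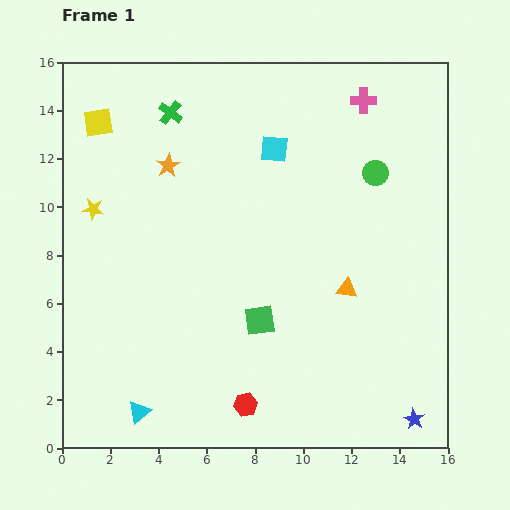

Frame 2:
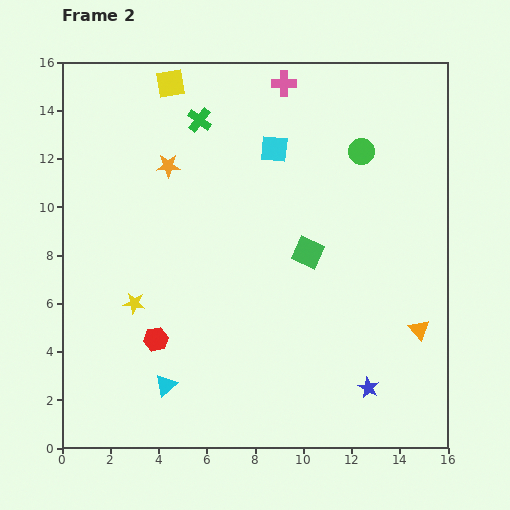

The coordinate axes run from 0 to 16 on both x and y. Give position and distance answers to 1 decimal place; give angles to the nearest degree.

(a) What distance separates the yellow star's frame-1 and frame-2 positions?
4.3

The yellow star moved from (1.3, 9.9) to (3.0, 6.0), a distance of √(1.7² + 3.9²) ≈ 4.3.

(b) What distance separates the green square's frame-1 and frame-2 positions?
3.4

The green square moved from (8.2, 5.3) to (10.2, 8.1), a distance of √(2.0² + 2.8²) ≈ 3.4.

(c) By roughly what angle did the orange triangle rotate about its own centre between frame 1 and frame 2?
41° clockwise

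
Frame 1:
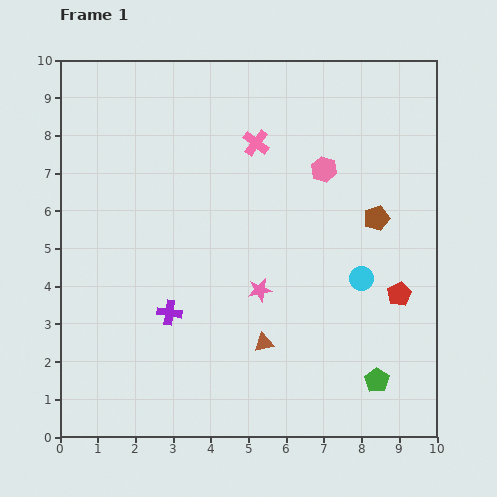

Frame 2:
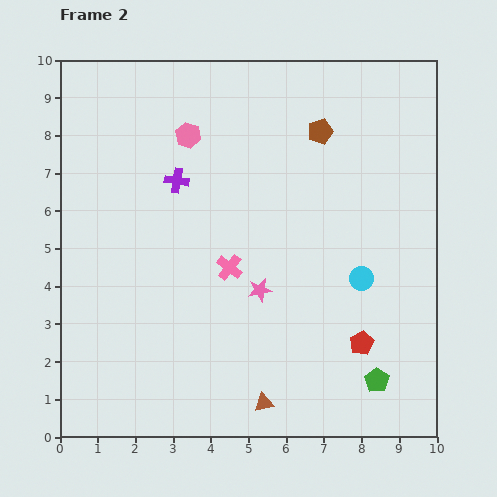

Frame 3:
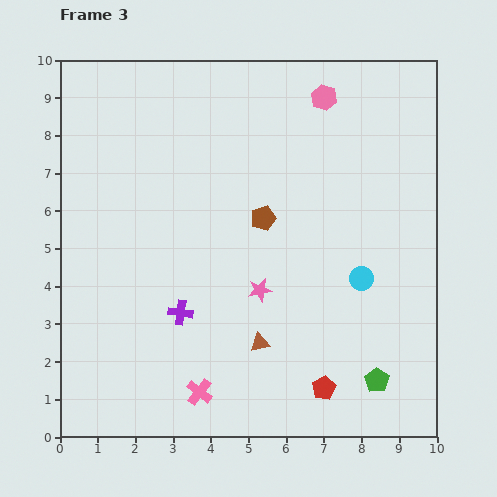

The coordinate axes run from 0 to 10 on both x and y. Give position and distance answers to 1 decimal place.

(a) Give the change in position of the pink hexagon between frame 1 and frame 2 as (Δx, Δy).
(-3.6, 0.9)

The pink hexagon was at (7.0, 7.1) in frame 1 and (3.4, 8.0) in frame 2.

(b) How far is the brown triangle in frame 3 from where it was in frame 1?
0.1

The brown triangle moved from (5.4, 2.5) to (5.3, 2.5), a distance of √(0.1² + 0.0²) ≈ 0.1.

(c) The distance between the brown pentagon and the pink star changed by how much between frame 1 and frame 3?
-1.7

Distance in frame 1: 3.6. Distance in frame 3: 1.9.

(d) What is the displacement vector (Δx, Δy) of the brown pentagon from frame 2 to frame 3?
(-1.5, -2.3)

The brown pentagon was at (6.9, 8.1) in frame 2 and (5.4, 5.8) in frame 3.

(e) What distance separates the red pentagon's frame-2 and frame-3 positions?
1.6

The red pentagon moved from (8.0, 2.5) to (7.0, 1.3), a distance of √(1.0² + 1.2²) ≈ 1.6.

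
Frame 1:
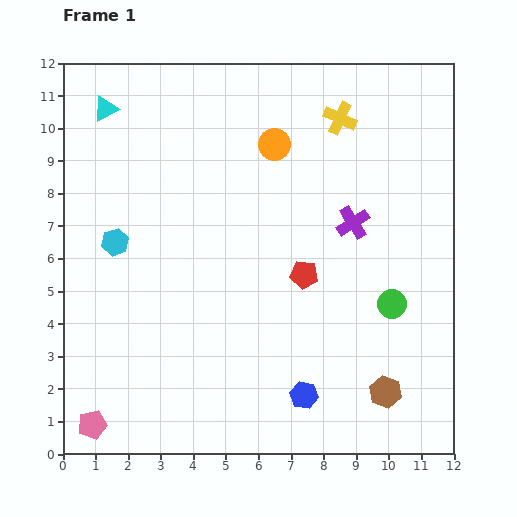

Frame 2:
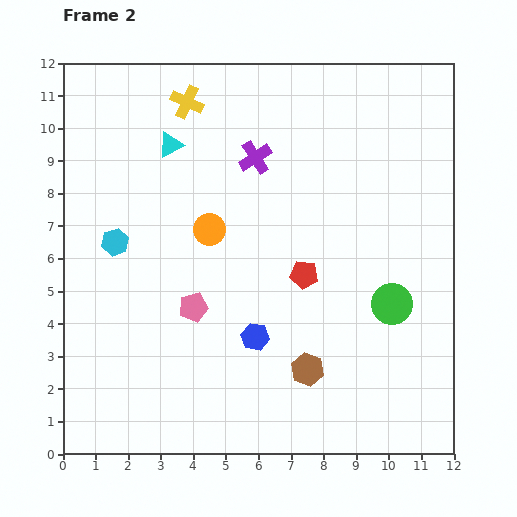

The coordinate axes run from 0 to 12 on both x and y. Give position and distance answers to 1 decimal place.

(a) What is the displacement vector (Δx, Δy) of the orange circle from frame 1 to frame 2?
(-2.0, -2.6)

The orange circle was at (6.5, 9.5) in frame 1 and (4.5, 6.9) in frame 2.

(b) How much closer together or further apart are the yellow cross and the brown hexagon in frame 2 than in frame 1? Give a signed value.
+0.5

Distance in frame 1: 8.5. Distance in frame 2: 9.0.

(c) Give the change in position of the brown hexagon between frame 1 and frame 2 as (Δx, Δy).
(-2.4, 0.7)

The brown hexagon was at (9.9, 1.9) in frame 1 and (7.5, 2.6) in frame 2.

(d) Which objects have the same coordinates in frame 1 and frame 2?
the cyan hexagon, the green circle, the red pentagon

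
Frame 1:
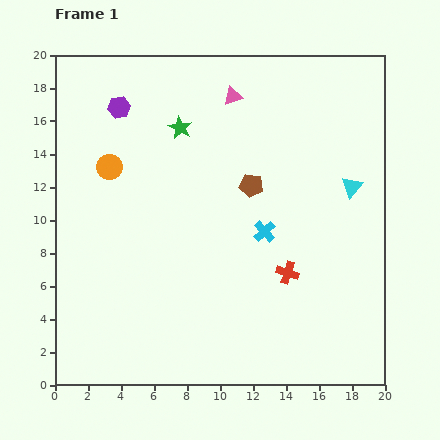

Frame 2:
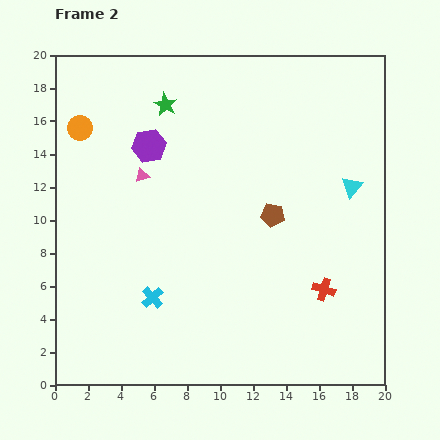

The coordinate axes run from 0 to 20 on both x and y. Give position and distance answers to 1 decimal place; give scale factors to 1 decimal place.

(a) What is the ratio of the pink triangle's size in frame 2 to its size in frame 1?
0.8×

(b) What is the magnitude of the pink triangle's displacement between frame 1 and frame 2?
7.3

The pink triangle moved from (10.8, 17.5) to (5.3, 12.7), a distance of √(5.5² + 4.8²) ≈ 7.3.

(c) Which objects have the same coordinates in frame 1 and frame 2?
the cyan triangle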